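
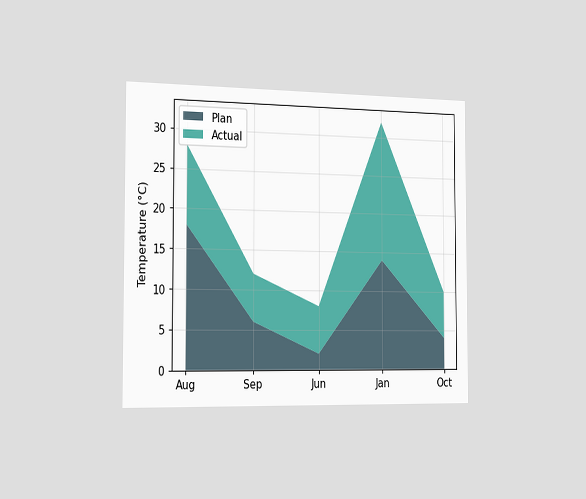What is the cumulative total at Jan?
The chart is viewed slightly from the left. The stacked total at Jan reaches 32°C.

32°C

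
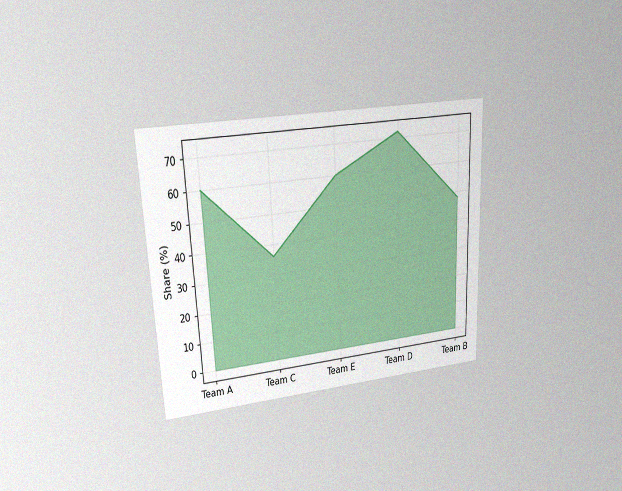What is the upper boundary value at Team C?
The chart is tilted about 3° counter-clockwise and viewed at a slight angle, with some photo noise. At Team C the upper boundary is at 36%.

36%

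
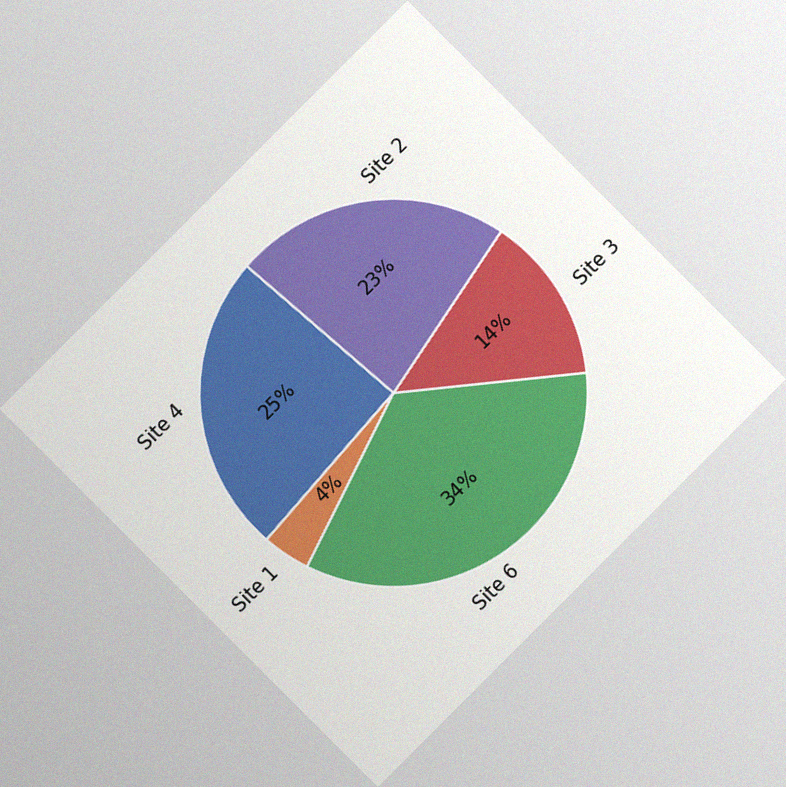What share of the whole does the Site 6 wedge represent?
The chart is tilted about 45° counter-clockwise, with some photo noise. The Site 6 slice takes up 34% of the pie.

34%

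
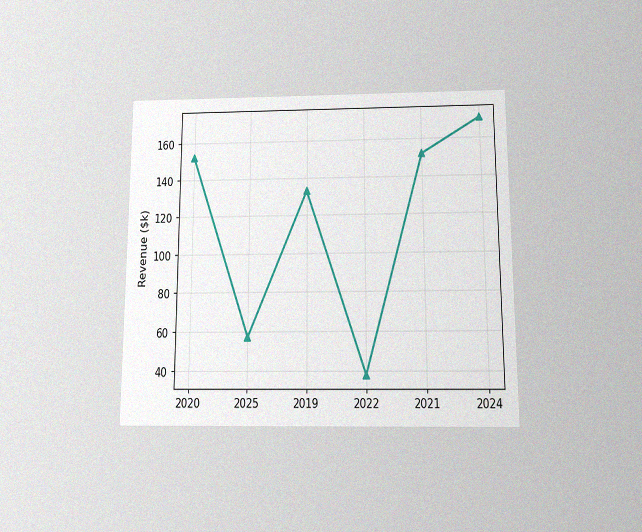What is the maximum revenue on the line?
$171k

The chart is viewed slightly from below, with some photo noise. The highest point is at 2024, and reading across to the y-axis gives $171k.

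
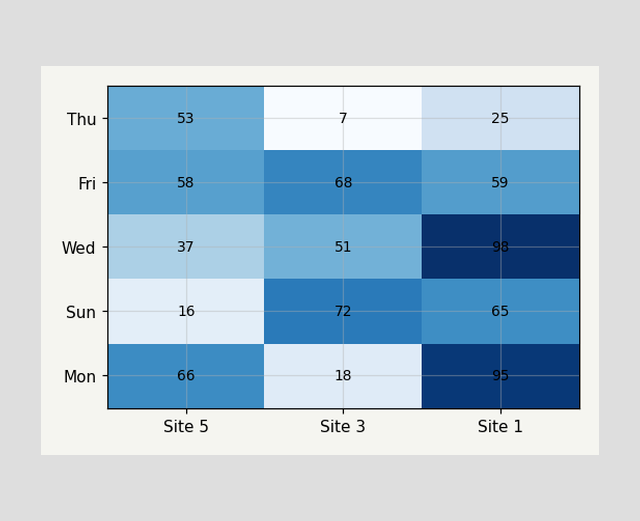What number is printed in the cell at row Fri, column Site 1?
The (Fri, Site 1) cell reads 59.

59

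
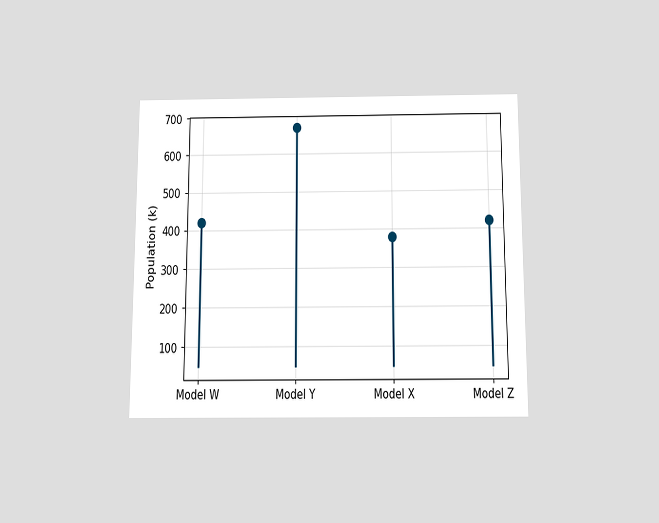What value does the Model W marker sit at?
The chart is viewed slightly from below. The Model W marker sits at 420k.

420k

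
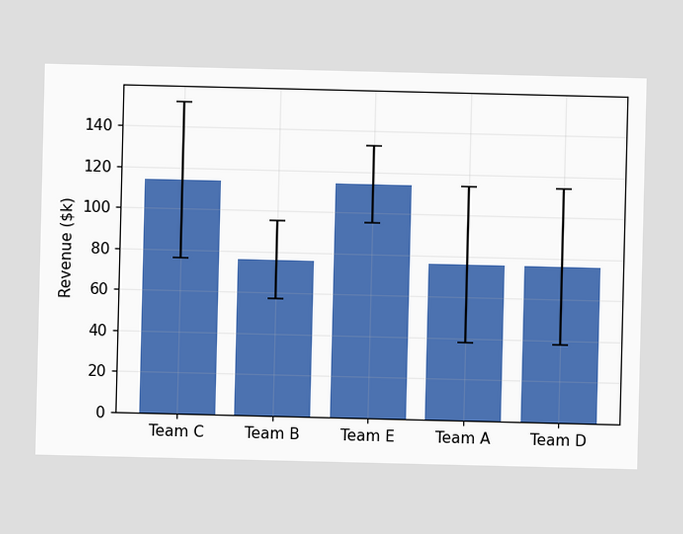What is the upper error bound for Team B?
The Team B bar's upper whisker reaches $95k.

$95k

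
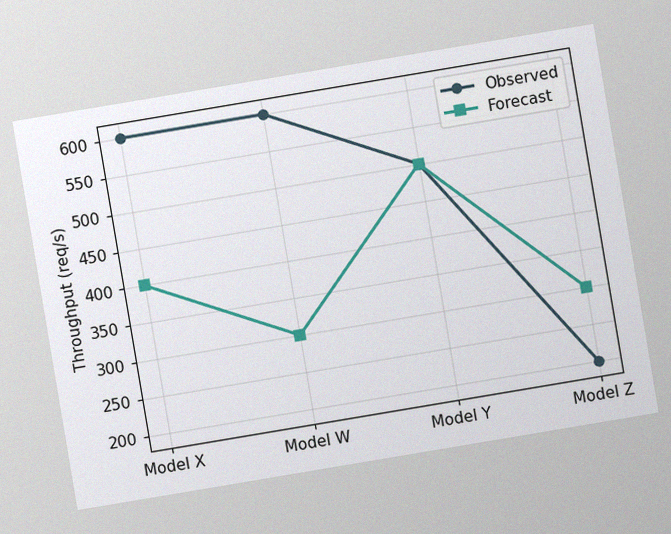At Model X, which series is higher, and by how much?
Observed, by 200req/s

The chart is tilted about 10° counter-clockwise, with some photo noise. At Model X, Observed sits above the other line by 200req/s.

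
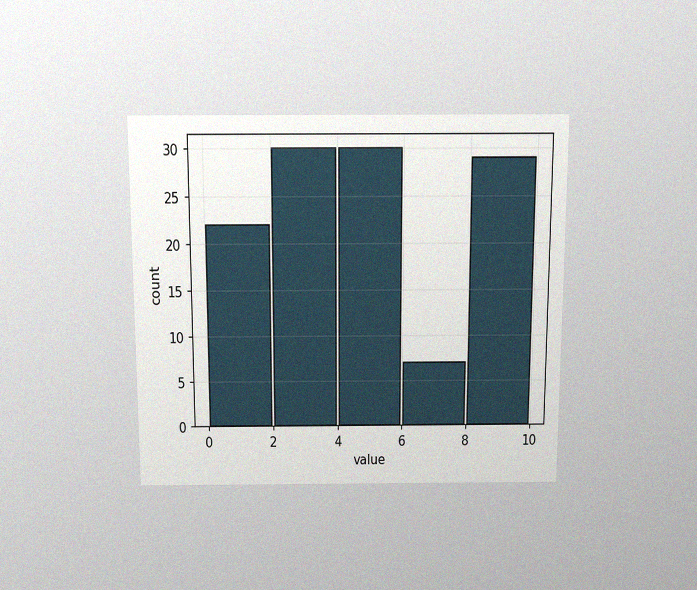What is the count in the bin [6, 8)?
7

The chart is viewed slightly from above, with some photo noise. The [6, 8) bin has height 7.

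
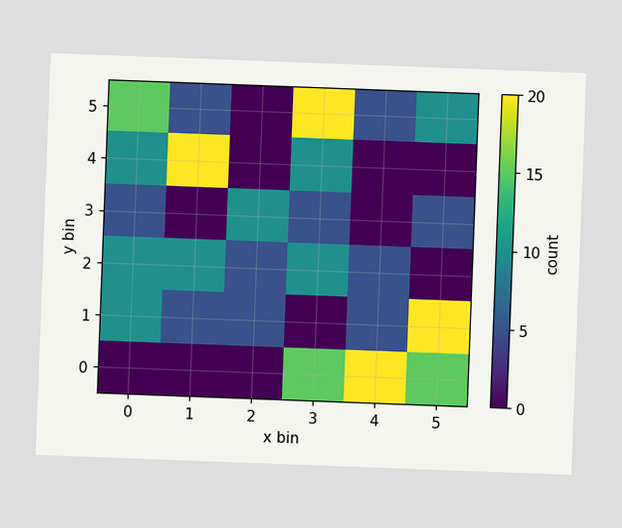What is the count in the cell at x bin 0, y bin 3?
5

The chart is tilted about 2° clockwise. Matching the cell (0, 3) against the colorbar gives 5.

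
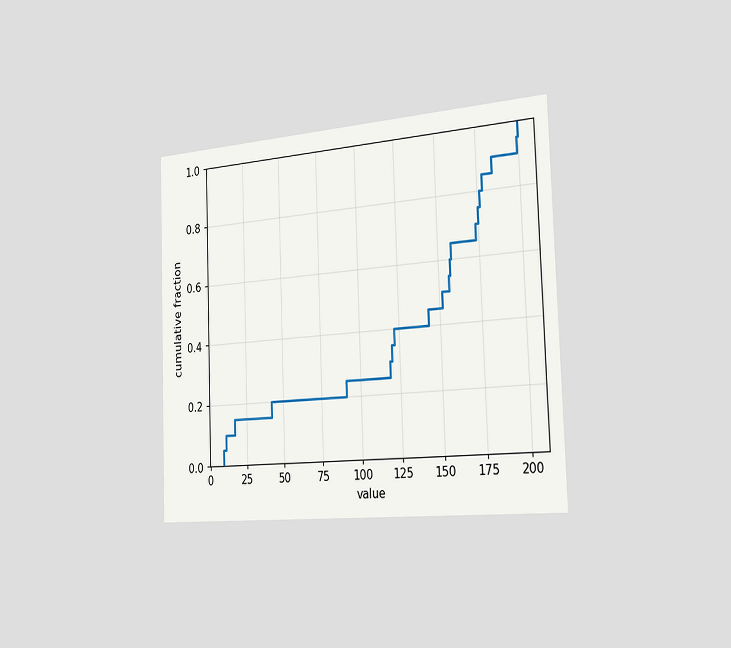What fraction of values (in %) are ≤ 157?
The chart is tilted about 2° counter-clockwise and viewed slightly from the right. At x=157 the ECDF step is at 60%.

60%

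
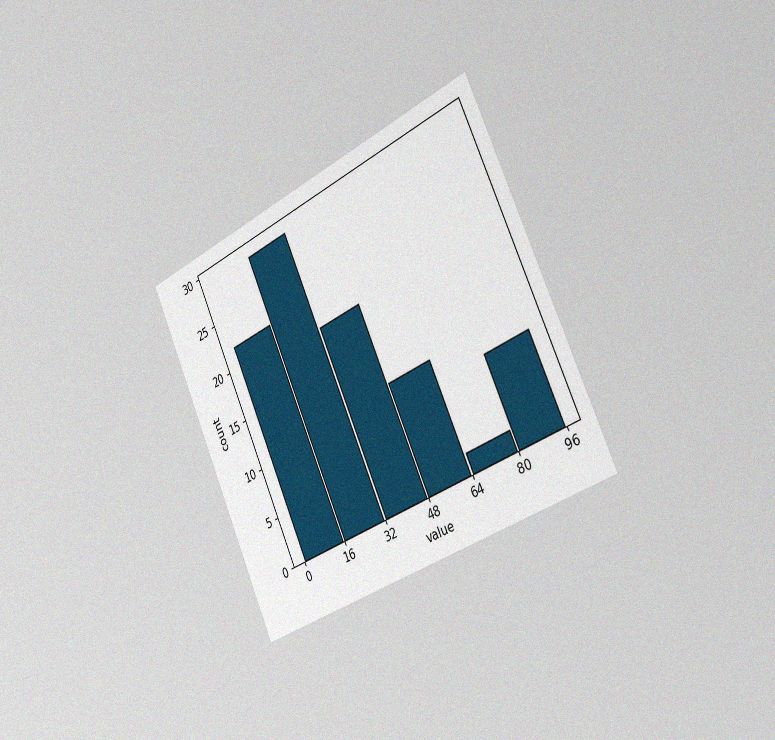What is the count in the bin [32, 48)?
The chart is tilted about 25° counter-clockwise and viewed slightly from the right, with some photo noise. The [32, 48) bin has height 19.

19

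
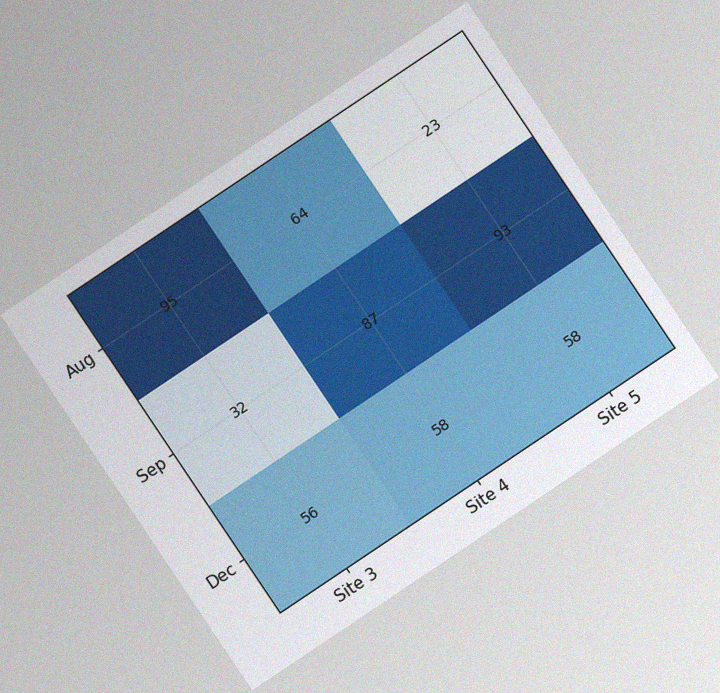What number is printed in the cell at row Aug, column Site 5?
The chart is tilted about 34° counter-clockwise, with some photo noise. The (Aug, Site 5) cell reads 23.

23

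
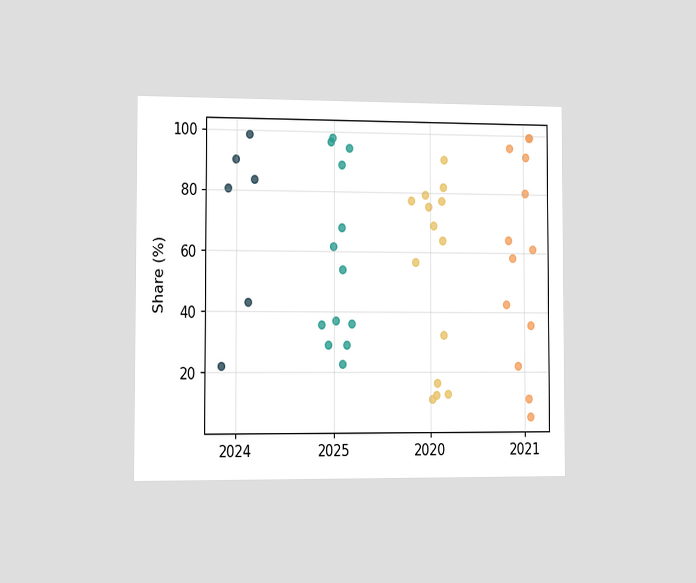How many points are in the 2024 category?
The chart is viewed slightly from the left. Counting the markers in the 2024 column gives 6.

6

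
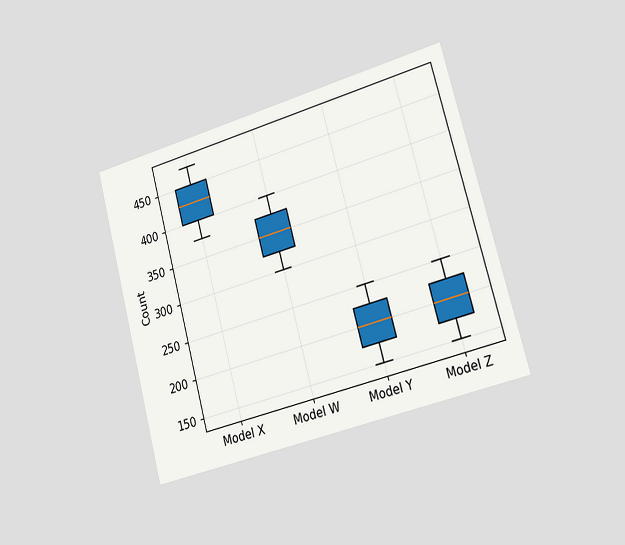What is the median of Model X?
425

The chart is tilted about 15° counter-clockwise and viewed slightly from the right. The median line in the Model X box sits at 425.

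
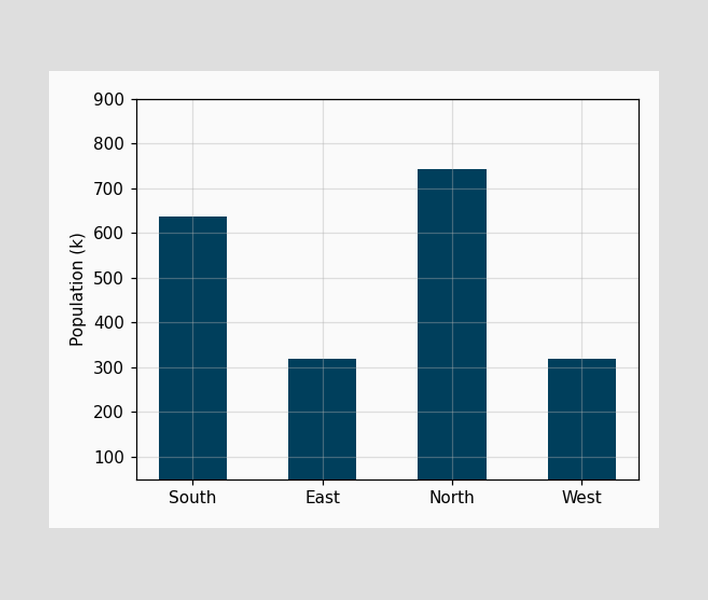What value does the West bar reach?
318k

Reading along the chart's y-axis, the West bar reaches 318k.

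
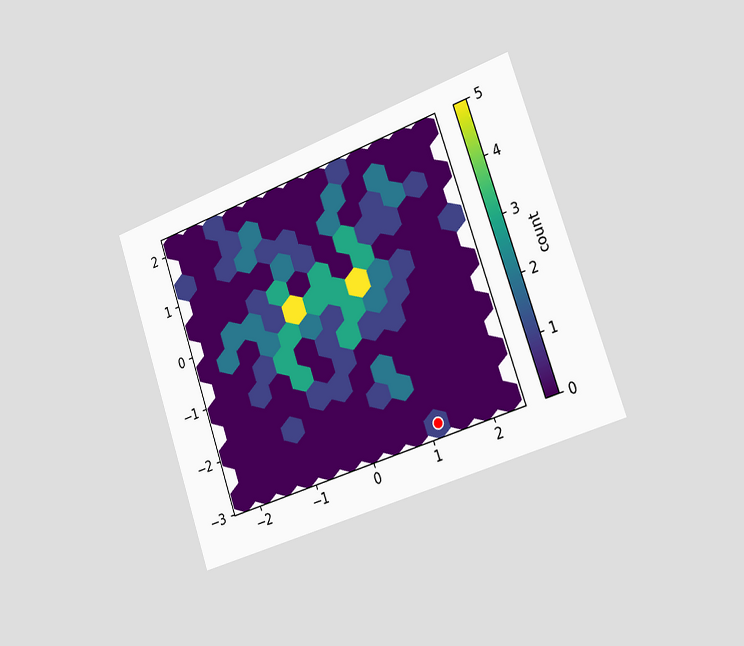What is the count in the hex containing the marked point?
1

The chart is tilted about 19° counter-clockwise and viewed slightly from the right. The marked hex reads 1 on the colorbar.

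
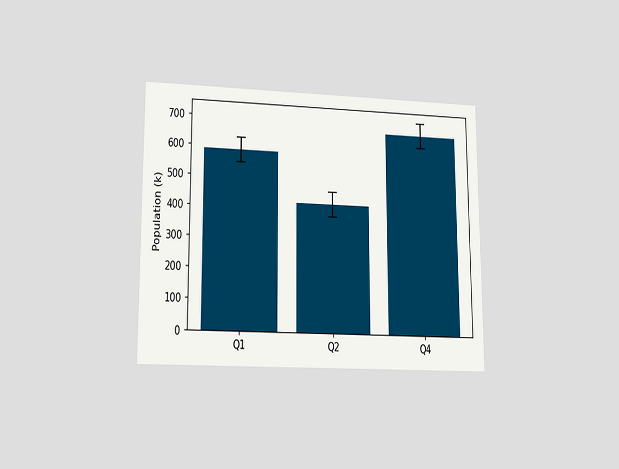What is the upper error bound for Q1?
630k

The chart is viewed at a slight angle. The Q1 bar's upper whisker reaches 630k.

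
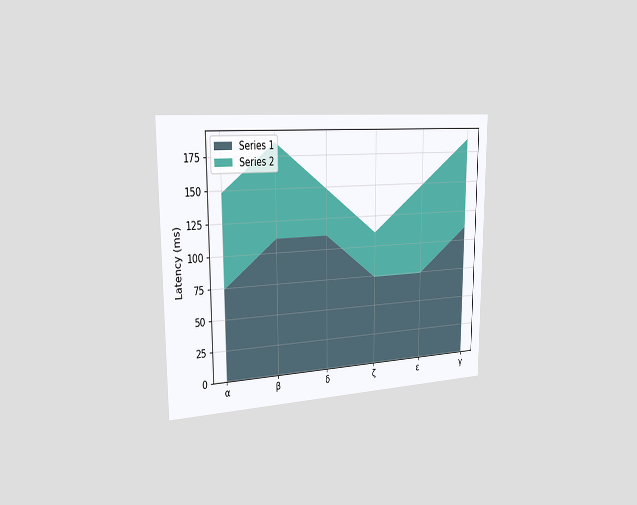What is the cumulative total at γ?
The chart is viewed slightly from the left. The stacked total at γ reaches 185ms.

185ms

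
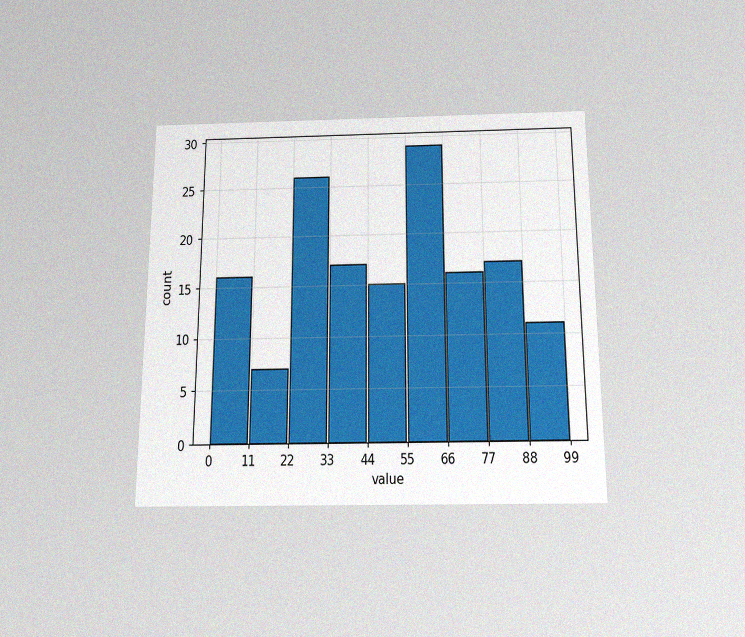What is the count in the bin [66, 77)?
16

The chart is viewed slightly from below, with some photo noise. The [66, 77) bin has height 16.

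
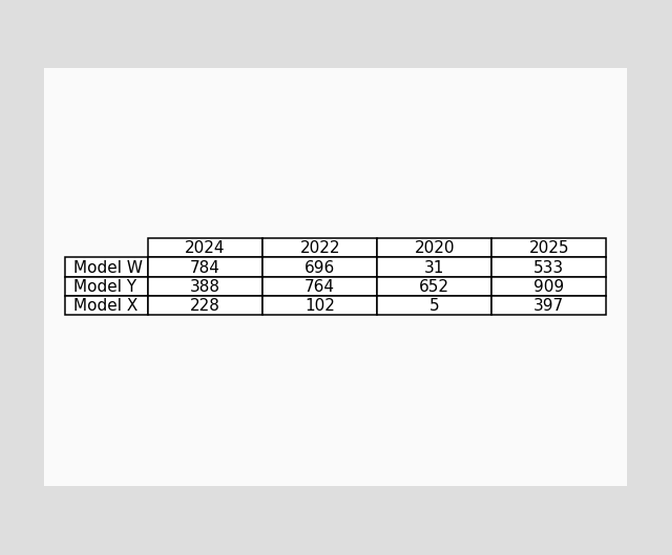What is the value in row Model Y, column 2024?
388

The (Model Y, 2024) cell reads 388.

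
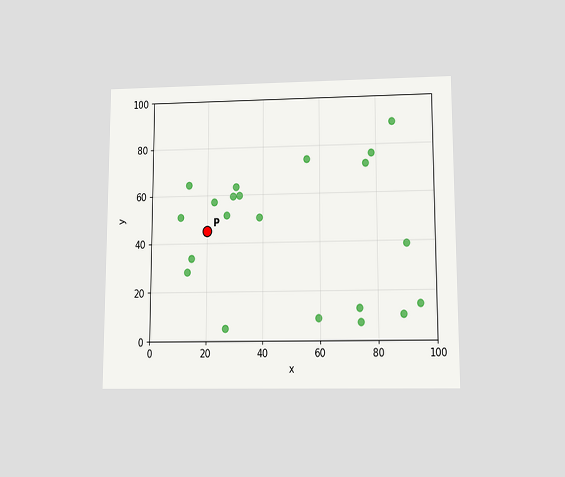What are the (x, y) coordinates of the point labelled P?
(20, 45)

The chart is viewed slightly from below. Following the gridlines from P to each axis, P sits at (20, 45).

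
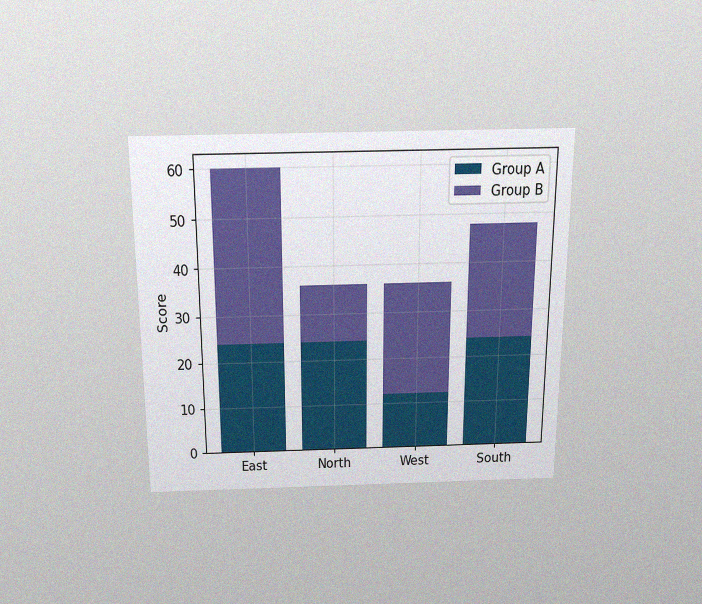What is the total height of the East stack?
60

The chart is viewed slightly from above, with some photo noise. The East stack's top reaches 60 on the y-axis.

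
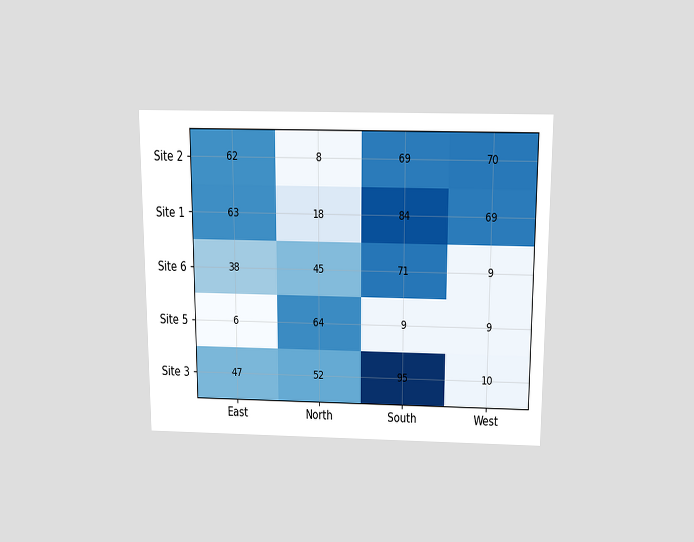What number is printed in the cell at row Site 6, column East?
The chart is viewed slightly from above. The (Site 6, East) cell reads 38.

38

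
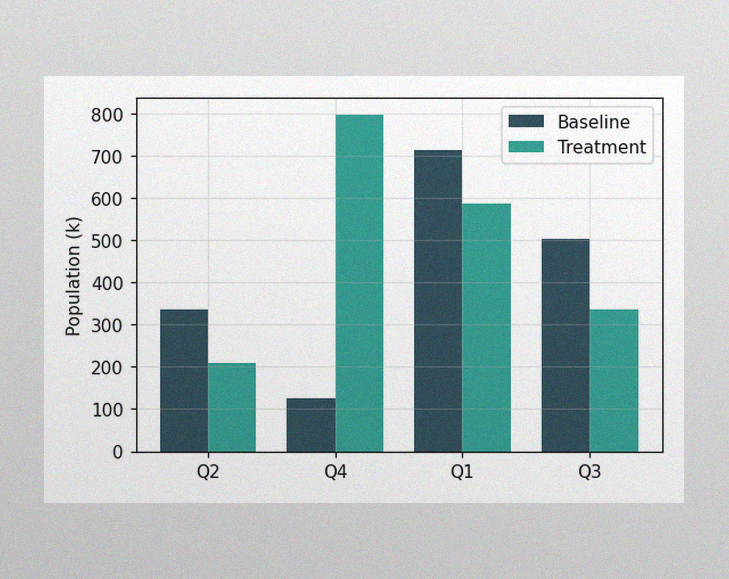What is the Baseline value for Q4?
The image has some photo noise and uneven lighting. The Baseline bar at Q4 reaches 126k on the y-axis.

126k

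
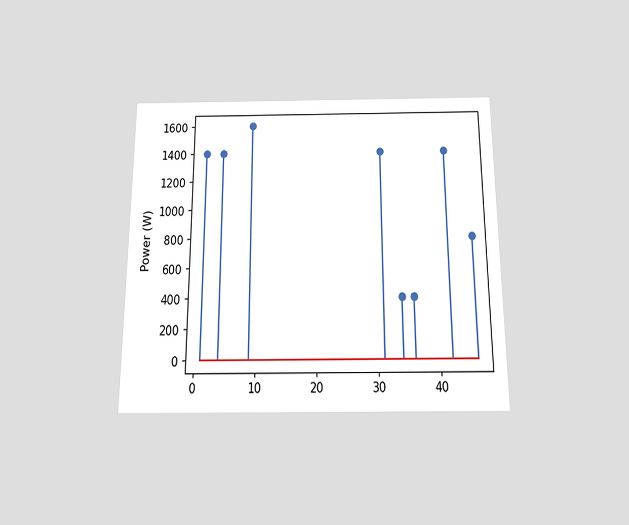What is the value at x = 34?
400W

The chart is viewed slightly from below. The stem at x=34 reaches 400W.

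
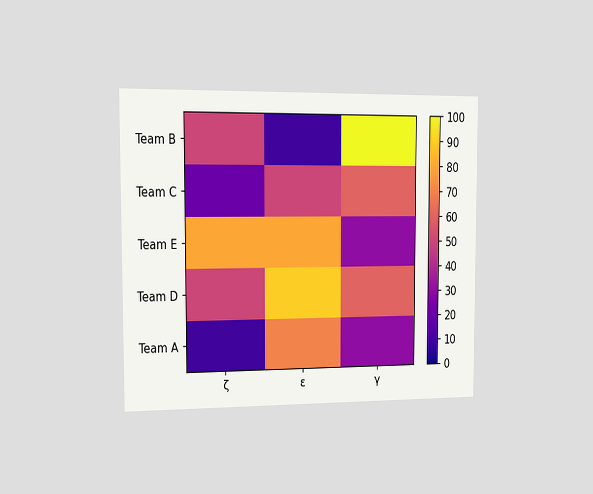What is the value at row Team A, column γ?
30

The chart is viewed slightly from the left. Matching cell (Team A, γ) against the colorbar gives 30.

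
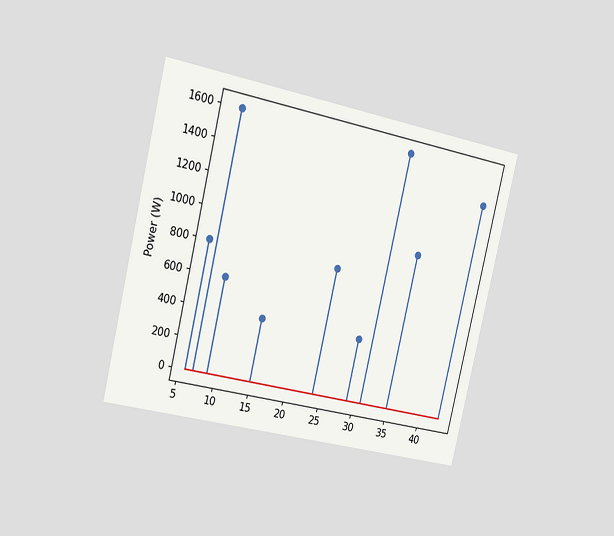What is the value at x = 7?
The chart is tilted about 13° clockwise and viewed slightly from the left. The stem at x=7 reaches 1600W.

1600W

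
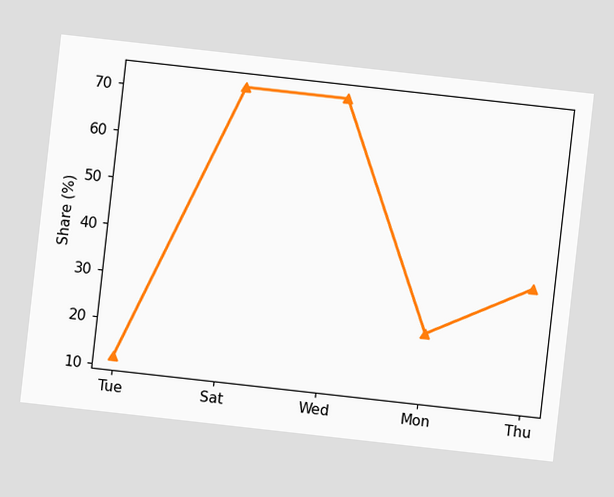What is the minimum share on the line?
12%

The chart is tilted about 6° clockwise. The lowest point is at Tue, and reading across to the y-axis gives 12%.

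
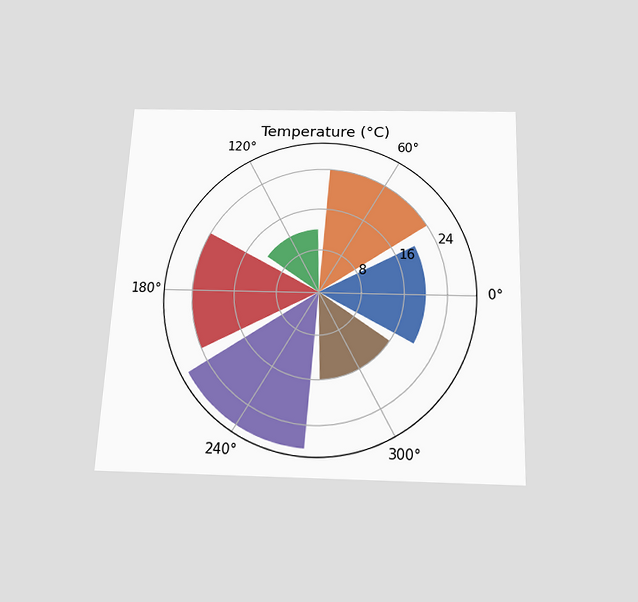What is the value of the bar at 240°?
The chart is tilted about 2° clockwise and viewed slightly from below. The bar at 240° reaches 28°C on the radial axis.

28°C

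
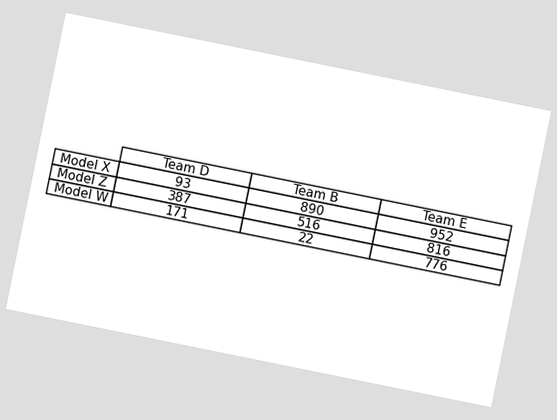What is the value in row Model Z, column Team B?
The chart is tilted about 11° clockwise. The (Model Z, Team B) cell reads 516.

516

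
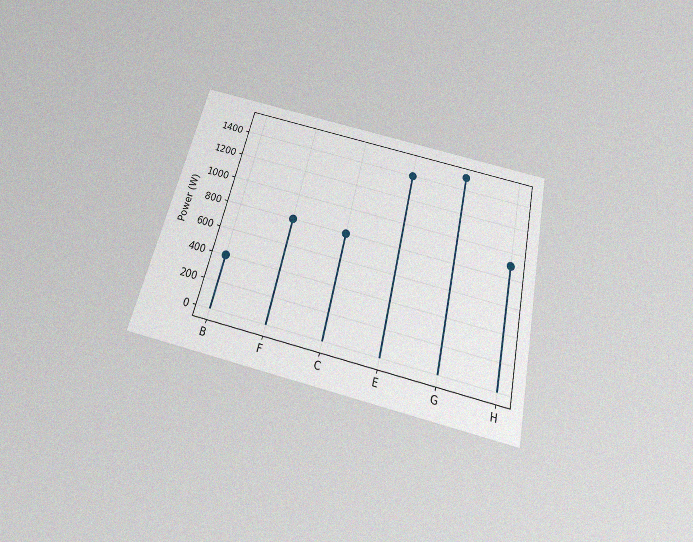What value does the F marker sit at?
The chart is tilted about 13° clockwise and viewed slightly from below, with some photo noise. The F marker sits at 800W.

800W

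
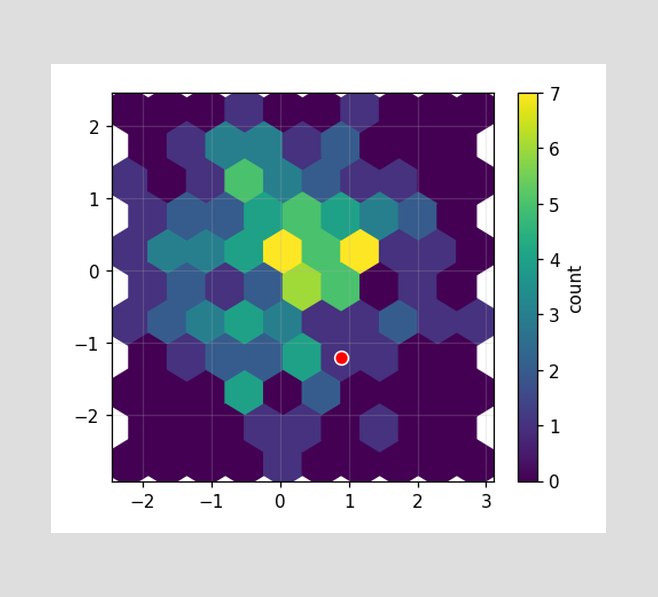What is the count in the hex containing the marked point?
1

The marked hex reads 1 on the colorbar.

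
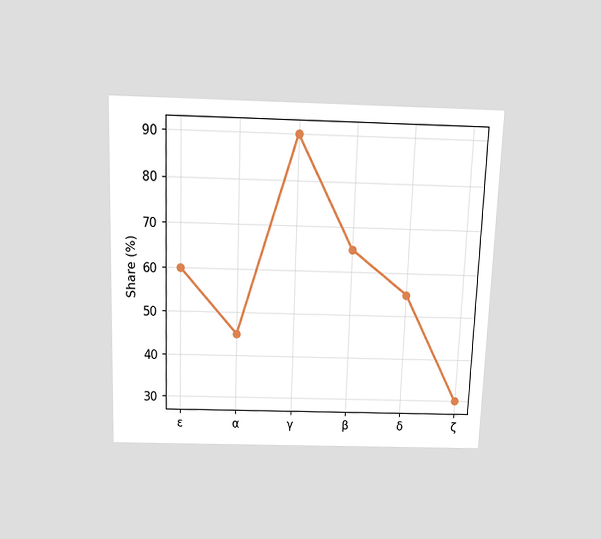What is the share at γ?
The chart is tilted about 2° clockwise and viewed slightly from above. At γ, the line is at 90%.

90%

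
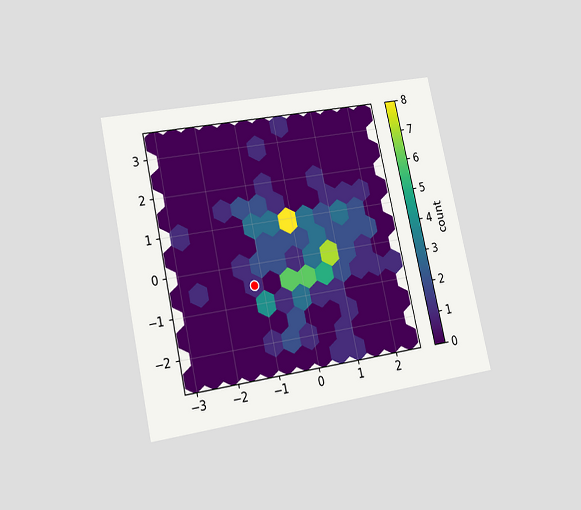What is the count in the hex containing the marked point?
The chart is tilted about 12° counter-clockwise and viewed at a slight angle. The marked hex reads 1 on the colorbar.

1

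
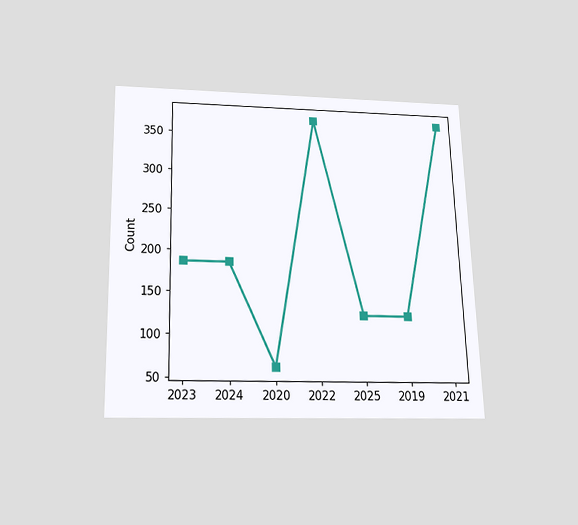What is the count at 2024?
The chart is viewed slightly from below. At 2024, the line is at 186.

186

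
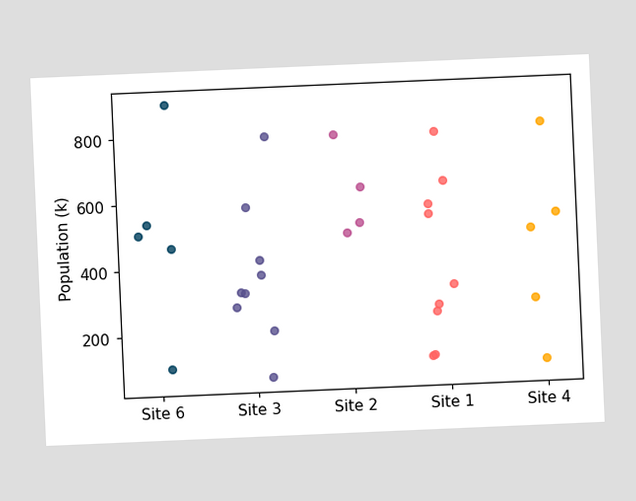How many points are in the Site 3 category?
The chart is tilted about 2° counter-clockwise. Counting the markers in the Site 3 column gives 9.

9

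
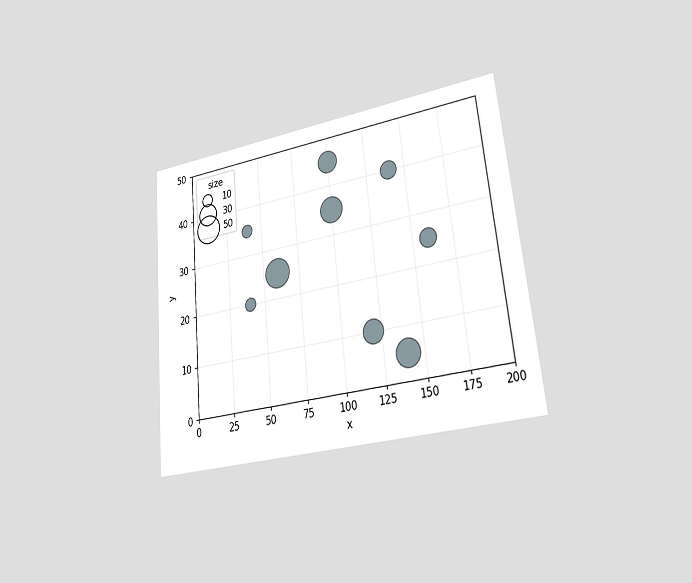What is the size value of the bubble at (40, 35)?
The chart is tilted about 6° counter-clockwise and viewed slightly from the right. Matching the bubble at (40, 35) against the size legend gives 10.

10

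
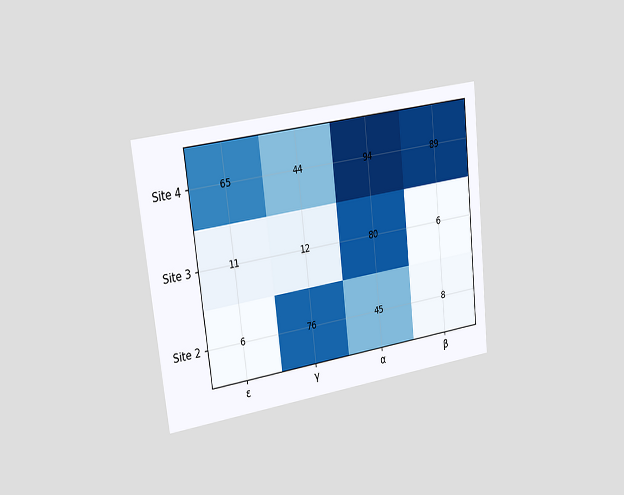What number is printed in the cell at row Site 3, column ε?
11

The chart is tilted about 6° counter-clockwise and viewed slightly from the left. The (Site 3, ε) cell reads 11.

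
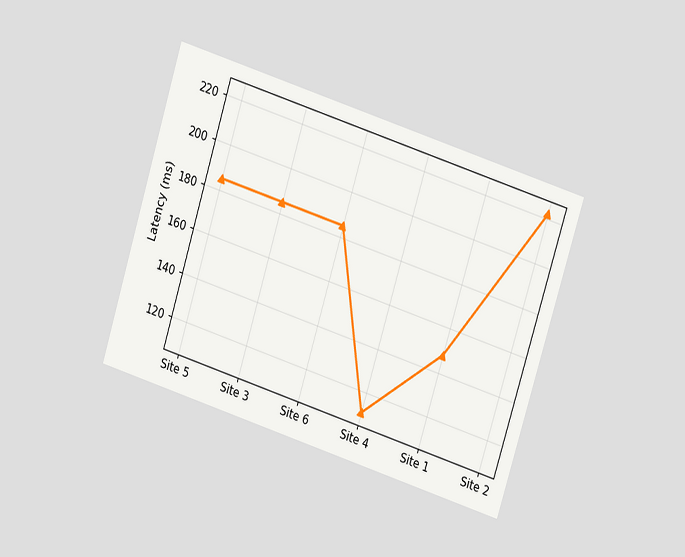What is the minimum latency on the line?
The chart is tilted about 18° clockwise and viewed at a slight angle. The lowest point is at Site 4, and reading across to the y-axis gives 111ms.

111ms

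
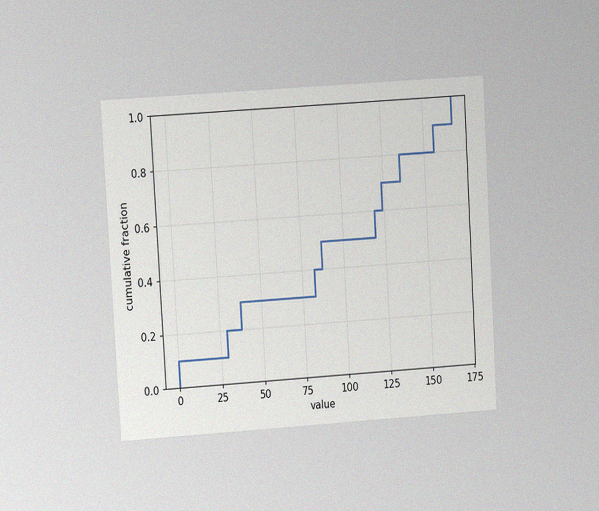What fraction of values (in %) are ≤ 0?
The chart is tilted about 3° counter-clockwise and viewed at a slight angle, with some photo noise. At x=0 the ECDF step is at 10%.

10%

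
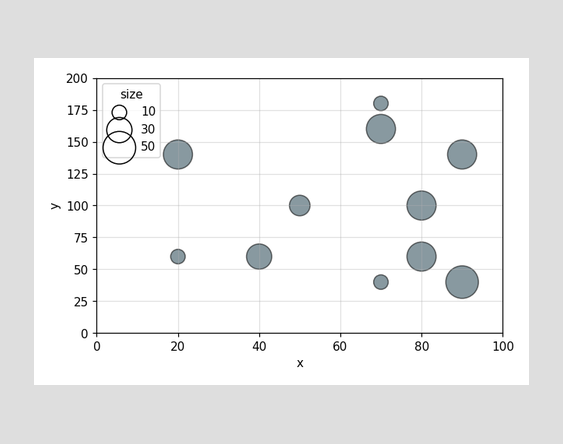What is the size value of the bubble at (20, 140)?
40

Matching the bubble at (20, 140) against the size legend gives 40.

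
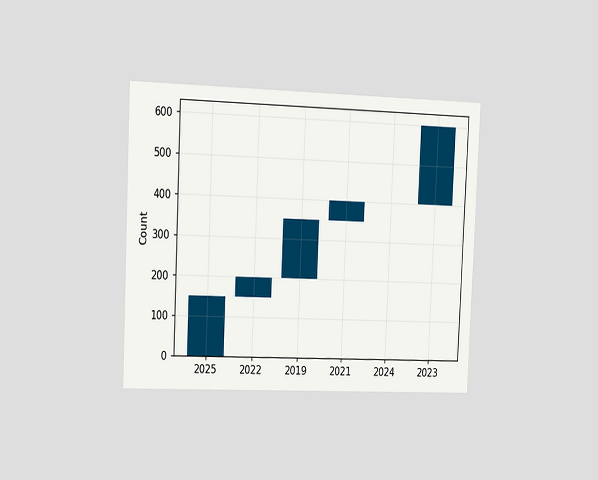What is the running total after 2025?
150

The chart is tilted about 3° clockwise and viewed slightly from the left. After 2025 the running total reaches 150.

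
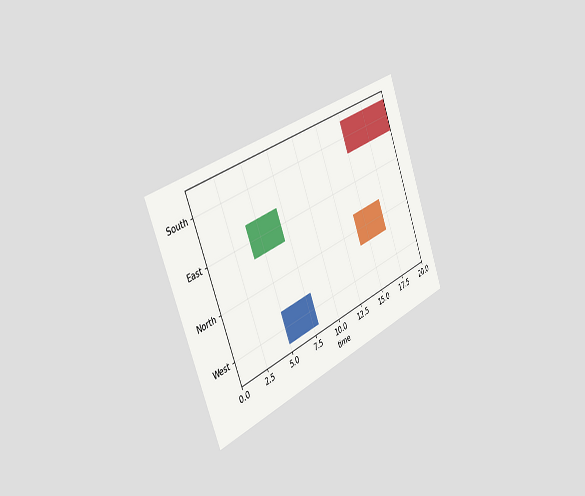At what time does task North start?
The chart is tilted about 22° counter-clockwise and viewed slightly from the left. The North bar begins at t=14.

14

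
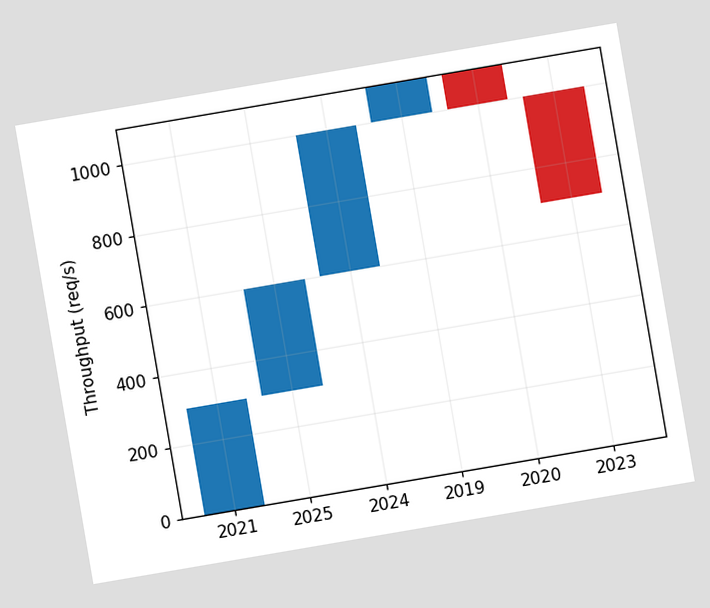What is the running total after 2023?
700req/s

The chart is tilted about 10° counter-clockwise. After 2023 the running total reaches 700req/s.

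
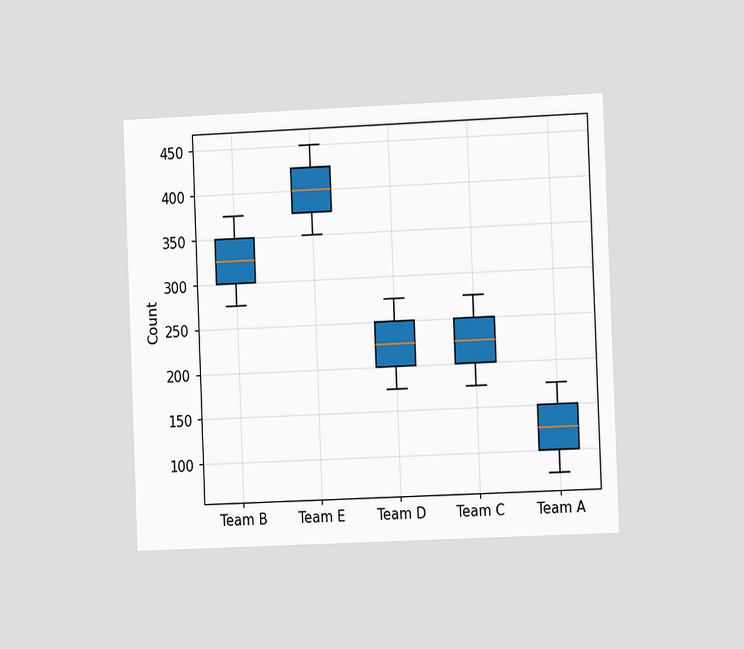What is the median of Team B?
The chart is tilted about 2° counter-clockwise and viewed at a slight angle. The median line in the Team B box sits at 325.

325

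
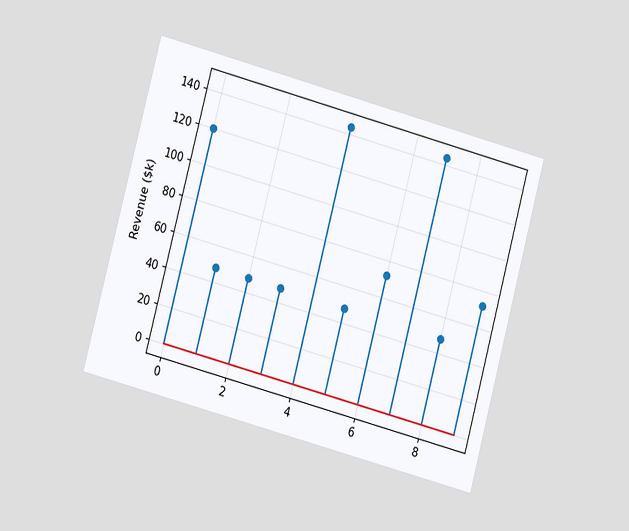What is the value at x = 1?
$48k

The chart is tilted about 15° clockwise and viewed at a slight angle. The stem at x=1 reaches $48k.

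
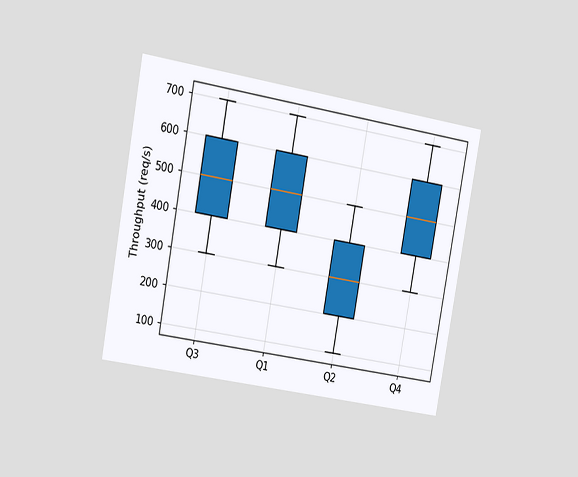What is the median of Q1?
The chart is tilted about 10° clockwise and viewed slightly from the left. The median line in the Q1 box sits at 500req/s.

500req/s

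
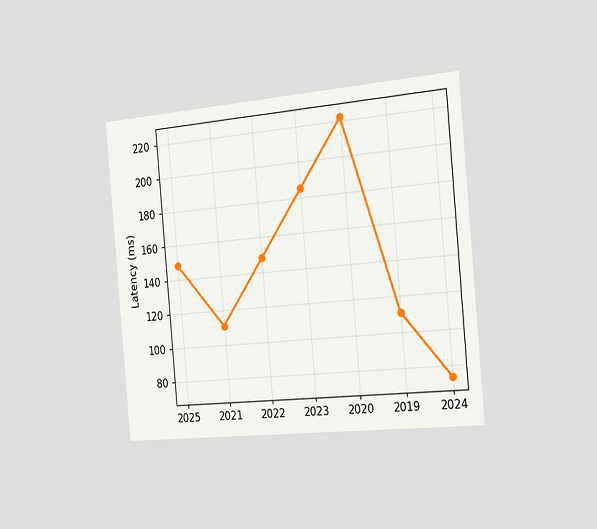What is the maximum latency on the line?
222ms

The chart is tilted about 5° counter-clockwise and viewed slightly from the right. The highest point is at 2020, and reading across to the y-axis gives 222ms.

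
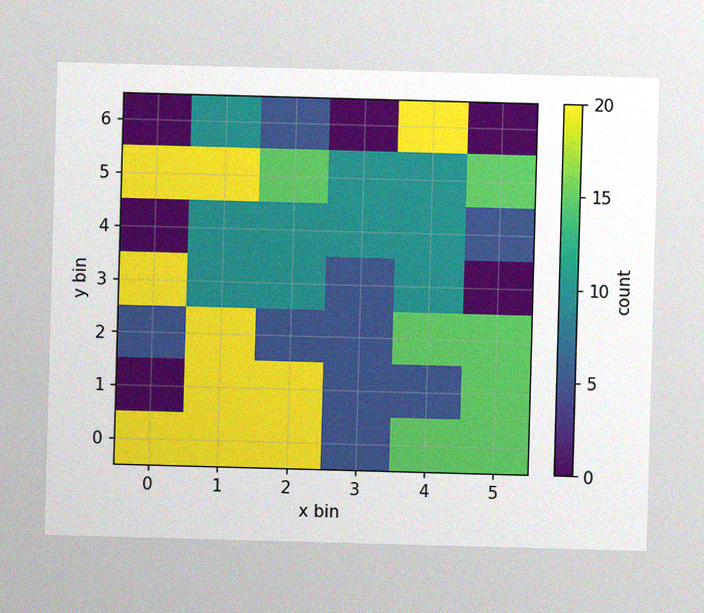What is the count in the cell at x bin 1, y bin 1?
The image has some photo noise and uneven lighting. Matching the cell (1, 1) against the colorbar gives 20.

20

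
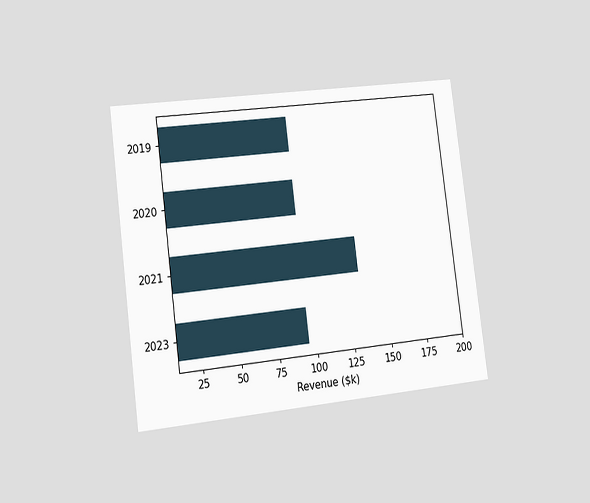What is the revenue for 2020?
The chart is tilted about 7° counter-clockwise and viewed slightly from the left. Reading along the chart's x-axis, the 2020 bar reaches $95k.

$95k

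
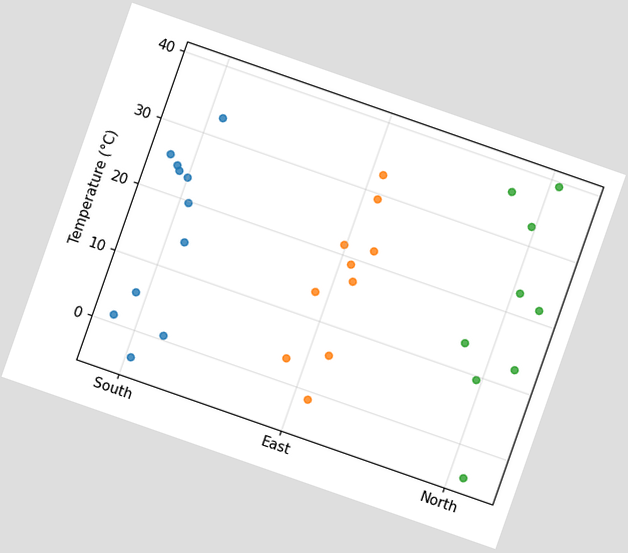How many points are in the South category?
11

The chart is tilted about 19° clockwise. Counting the markers in the South column gives 11.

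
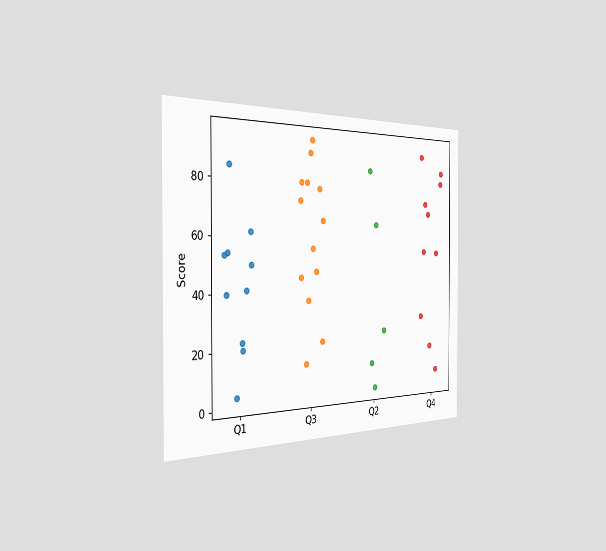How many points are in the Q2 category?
5

The chart is viewed slightly from the left. Counting the markers in the Q2 column gives 5.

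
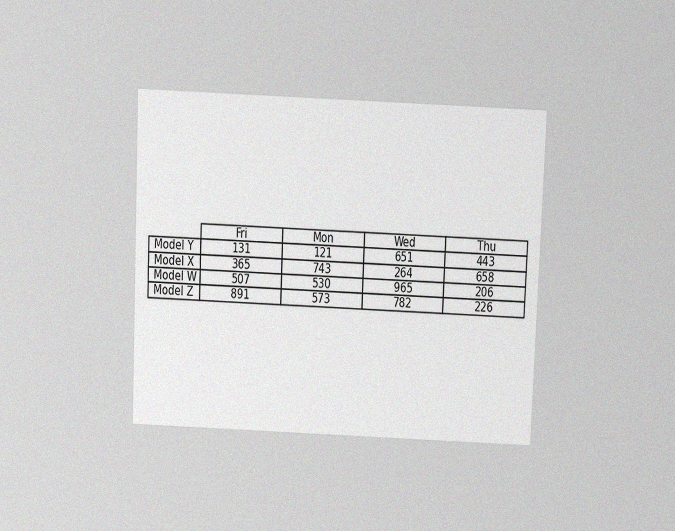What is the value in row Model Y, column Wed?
651

The chart is tilted about 2° clockwise and viewed slightly from above, with some photo noise. The (Model Y, Wed) cell reads 651.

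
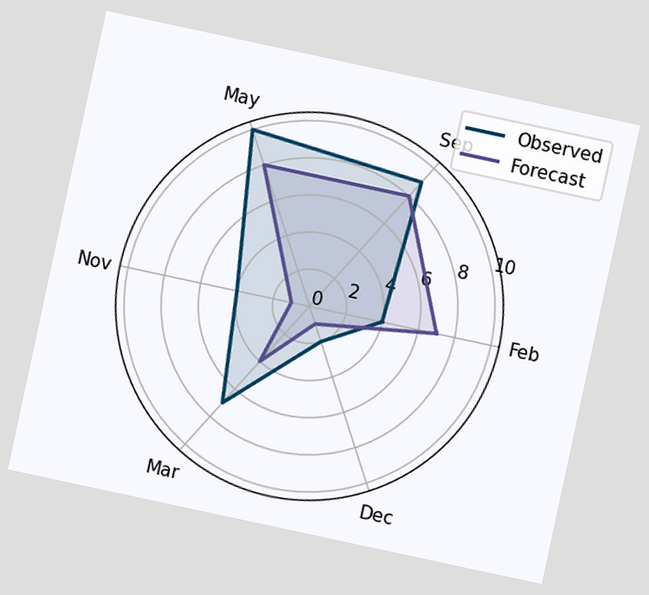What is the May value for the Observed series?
10

The chart is tilted about 12° clockwise. On the May axis, Observed reaches 10.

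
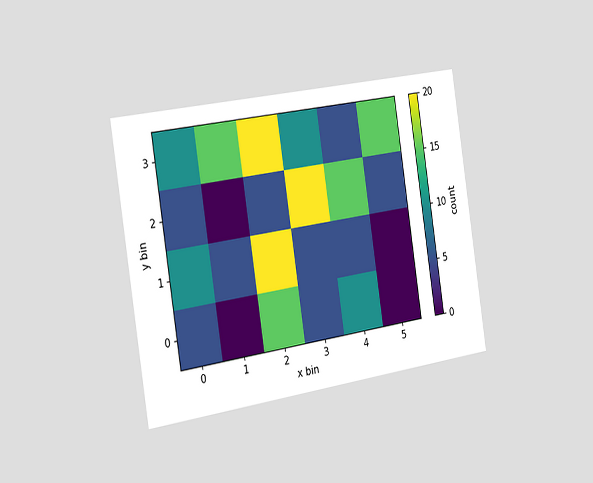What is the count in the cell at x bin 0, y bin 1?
10

The chart is tilted about 9° counter-clockwise and viewed slightly from the left. Matching the cell (0, 1) against the colorbar gives 10.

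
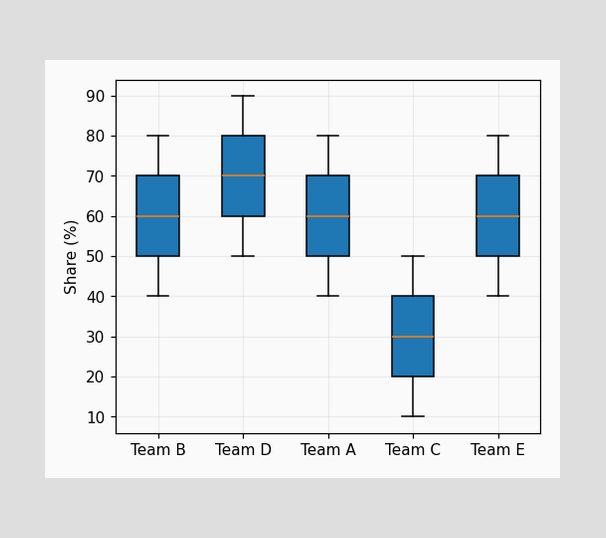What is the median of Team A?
60%

The median line in the Team A box sits at 60%.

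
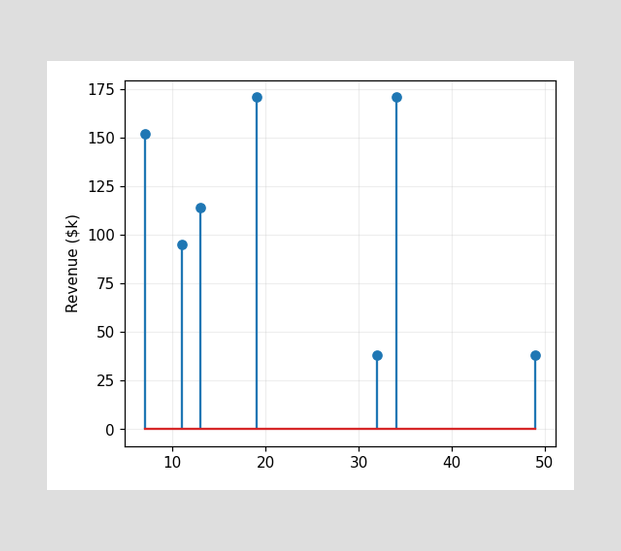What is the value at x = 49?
$38k

The stem at x=49 reaches $38k.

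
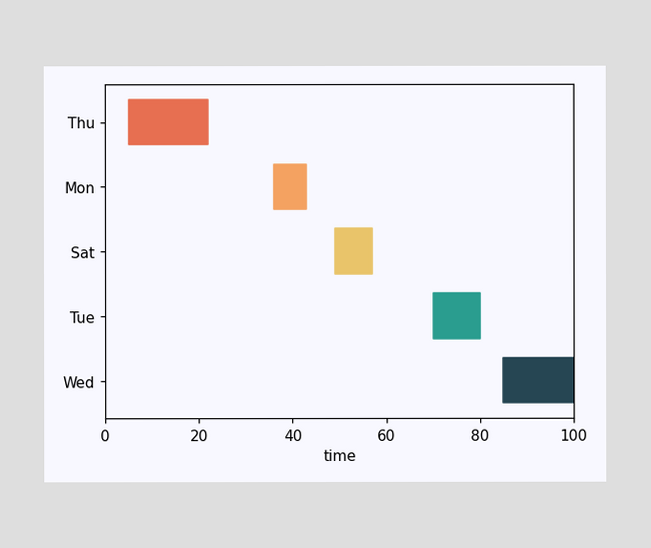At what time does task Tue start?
70

The Tue bar begins at t=70.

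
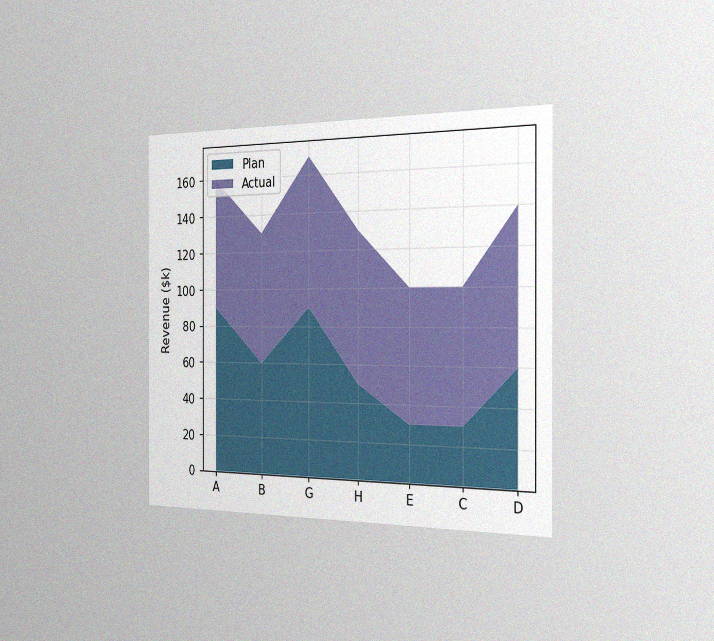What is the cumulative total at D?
The chart is viewed slightly from the right, with some photo noise. The stacked total at D reaches $140k.

$140k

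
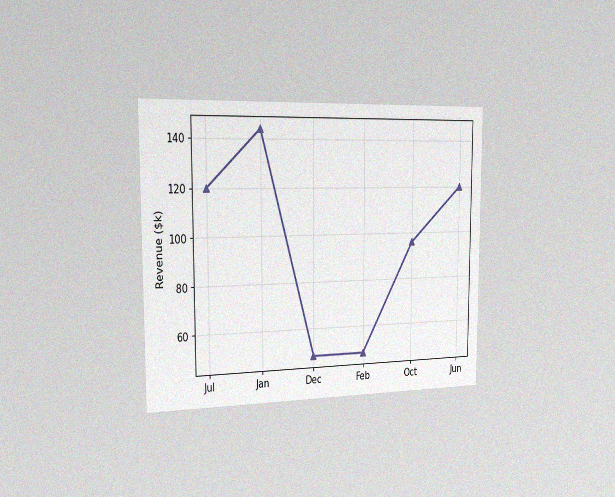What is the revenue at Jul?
$120k

The chart is viewed slightly from the left, with some photo noise. At Jul, the line is at $120k.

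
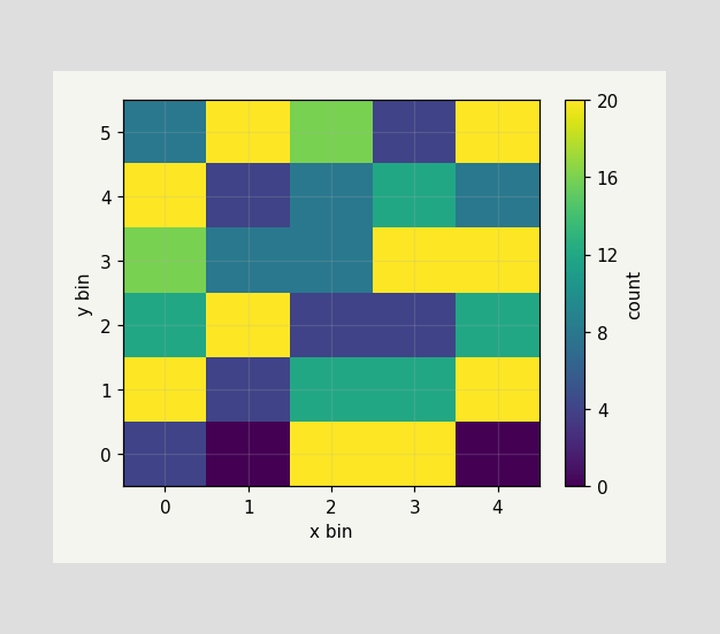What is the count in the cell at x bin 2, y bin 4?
Matching the cell (2, 4) against the colorbar gives 8.

8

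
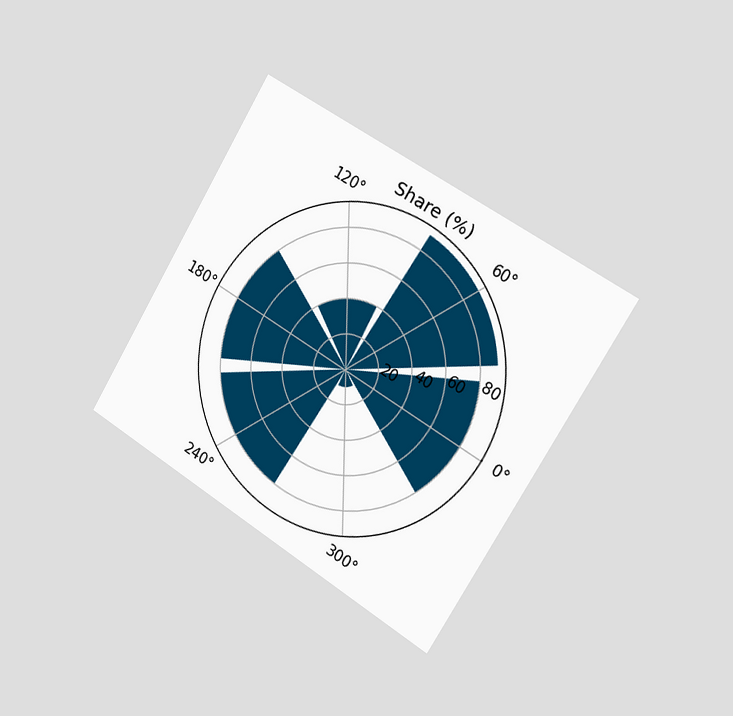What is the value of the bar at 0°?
80%

The chart is tilted about 31° clockwise and viewed slightly from the right. The bar at 0° reaches 80% on the radial axis.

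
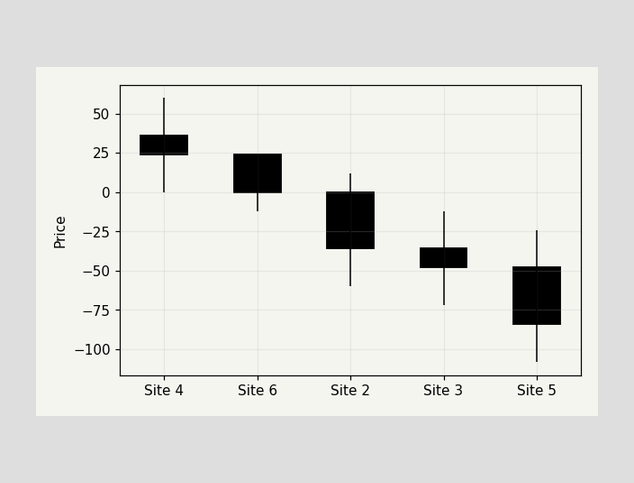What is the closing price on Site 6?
0

The Site 6 candle closes at 0.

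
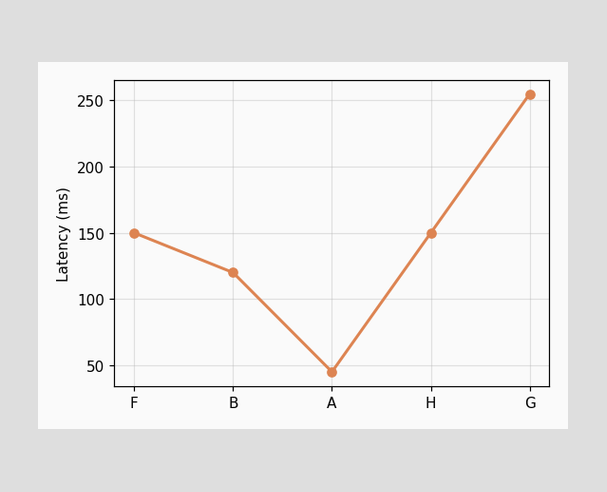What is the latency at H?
At H, the line is at 150ms.

150ms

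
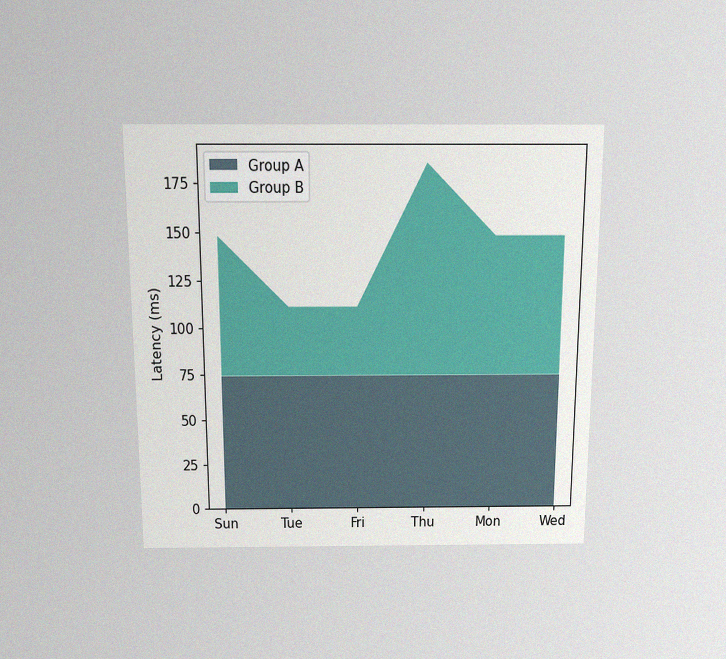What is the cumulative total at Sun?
The chart is viewed slightly from above, with some photo noise. The stacked total at Sun reaches 148ms.

148ms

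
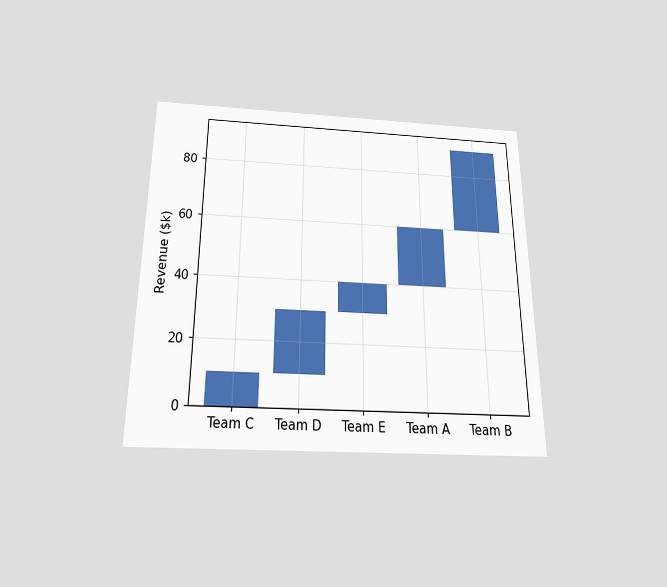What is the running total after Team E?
$40k

The chart is viewed slightly from below. After Team E the running total reaches $40k.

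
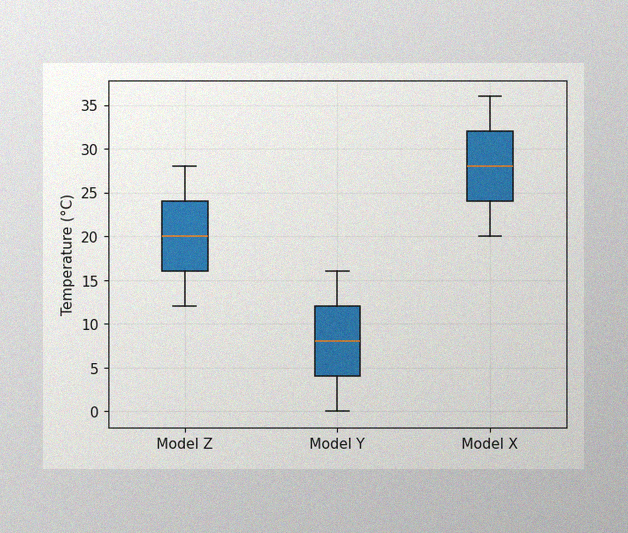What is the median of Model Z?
20°C

The image has some photo noise and uneven lighting. The median line in the Model Z box sits at 20°C.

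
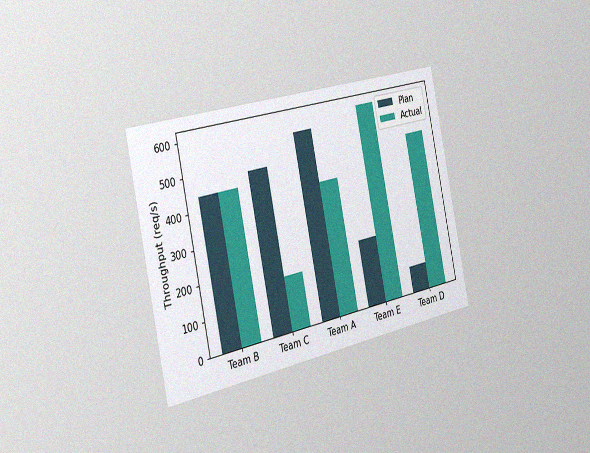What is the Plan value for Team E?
The chart is tilted about 12° counter-clockwise and viewed slightly from the left, with some photo noise. The Plan bar at Team E reaches 200req/s on the y-axis.

200req/s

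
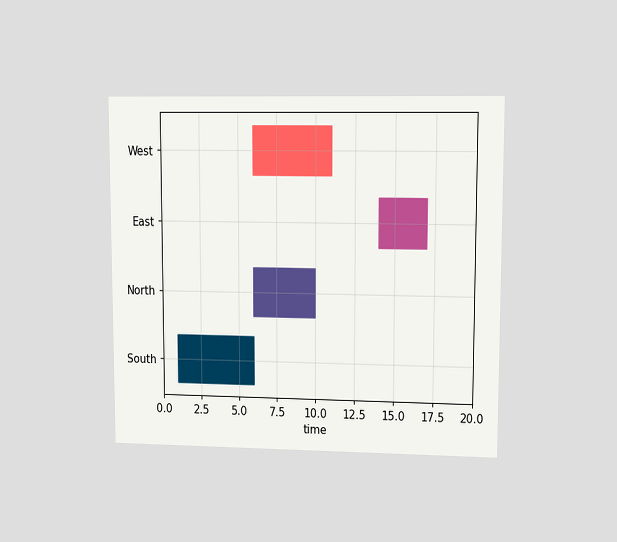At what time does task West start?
6

The chart is viewed at a slight angle. The West bar begins at t=6.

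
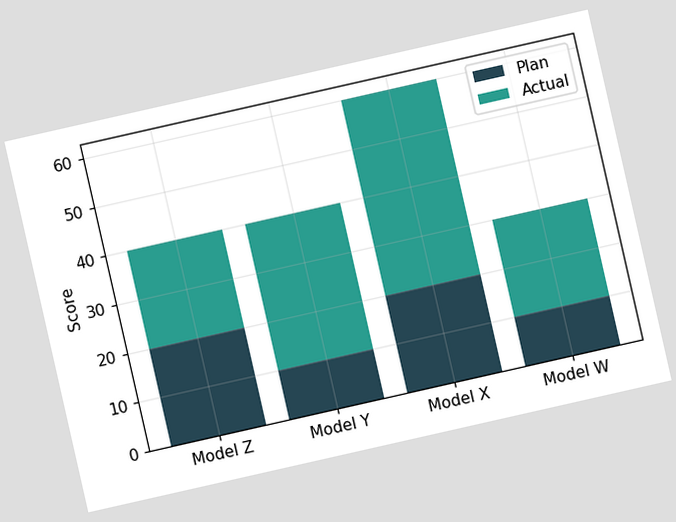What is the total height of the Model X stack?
The chart is tilted about 13° counter-clockwise. The Model X stack's top reaches 60 on the y-axis.

60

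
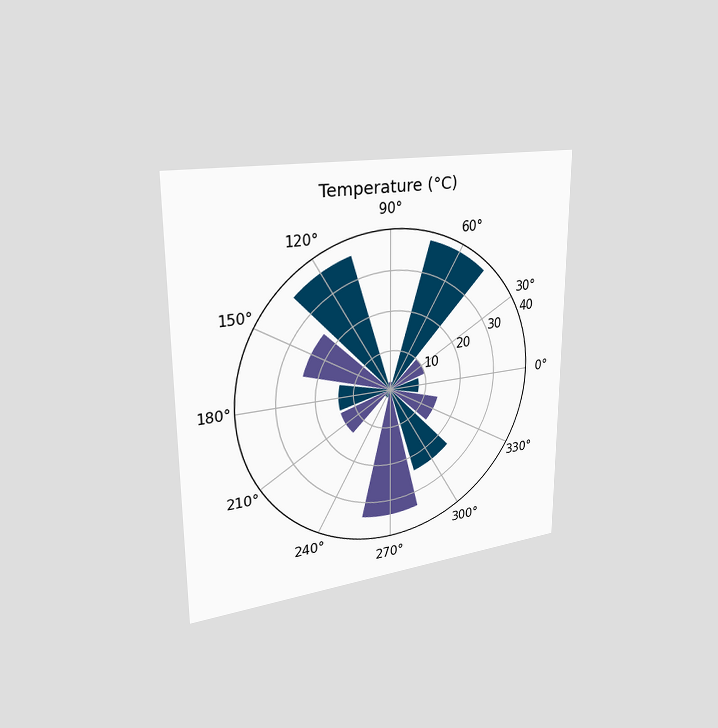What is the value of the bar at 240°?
2°C

The chart is viewed slightly from the left. The bar at 240° reaches 2°C on the radial axis.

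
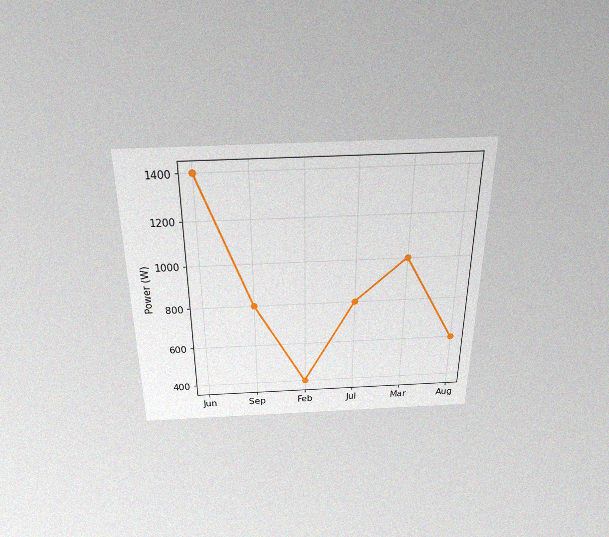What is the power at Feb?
The chart is viewed slightly from above, with some photo noise. At Feb, the line is at 400W.

400W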